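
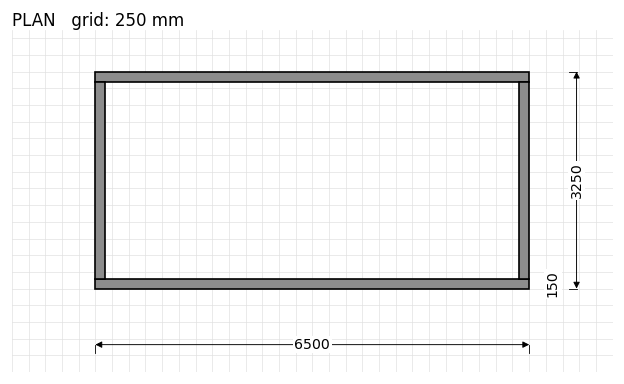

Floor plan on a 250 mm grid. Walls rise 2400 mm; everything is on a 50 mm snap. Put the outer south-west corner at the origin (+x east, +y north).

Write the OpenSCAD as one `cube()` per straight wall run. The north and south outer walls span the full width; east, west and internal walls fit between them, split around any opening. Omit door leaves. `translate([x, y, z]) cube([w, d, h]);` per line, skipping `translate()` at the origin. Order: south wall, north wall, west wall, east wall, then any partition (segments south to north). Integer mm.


cube([6500, 150, 2400]);
translate([0, 3100, 0]) cube([6500, 150, 2400]);
translate([0, 150, 0]) cube([150, 2950, 2400]);
translate([6350, 150, 0]) cube([150, 2950, 2400]);


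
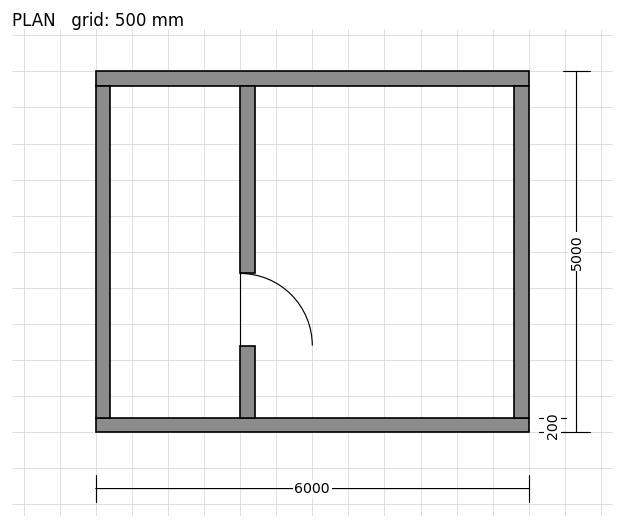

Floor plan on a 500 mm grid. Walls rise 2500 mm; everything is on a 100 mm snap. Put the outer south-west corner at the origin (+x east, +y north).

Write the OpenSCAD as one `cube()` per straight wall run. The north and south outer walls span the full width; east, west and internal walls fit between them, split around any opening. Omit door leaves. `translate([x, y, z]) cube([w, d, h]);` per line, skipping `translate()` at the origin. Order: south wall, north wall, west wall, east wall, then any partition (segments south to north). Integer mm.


cube([6000, 200, 2500]);
translate([0, 4800, 0]) cube([6000, 200, 2500]);
translate([0, 200, 0]) cube([200, 4600, 2500]);
translate([5800, 200, 0]) cube([200, 4600, 2500]);
translate([2000, 200, 0]) cube([200, 1000, 2500]);
translate([2000, 2200, 0]) cube([200, 2600, 2500]);


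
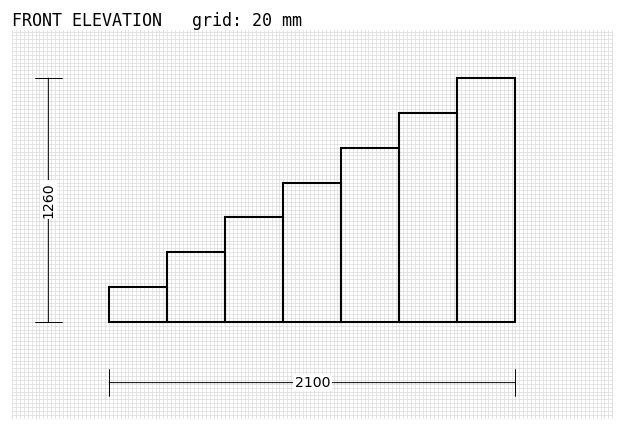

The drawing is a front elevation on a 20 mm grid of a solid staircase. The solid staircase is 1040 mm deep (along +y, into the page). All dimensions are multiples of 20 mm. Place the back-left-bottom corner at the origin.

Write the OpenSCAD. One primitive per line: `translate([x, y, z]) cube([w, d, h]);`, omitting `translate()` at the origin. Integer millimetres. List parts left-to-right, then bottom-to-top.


cube([300, 1040, 180]);
translate([300, 0, 0]) cube([300, 1040, 360]);
translate([600, 0, 0]) cube([300, 1040, 540]);
translate([900, 0, 0]) cube([300, 1040, 720]);
translate([1200, 0, 0]) cube([300, 1040, 900]);
translate([1500, 0, 0]) cube([300, 1040, 1080]);
translate([1800, 0, 0]) cube([300, 1040, 1260]);


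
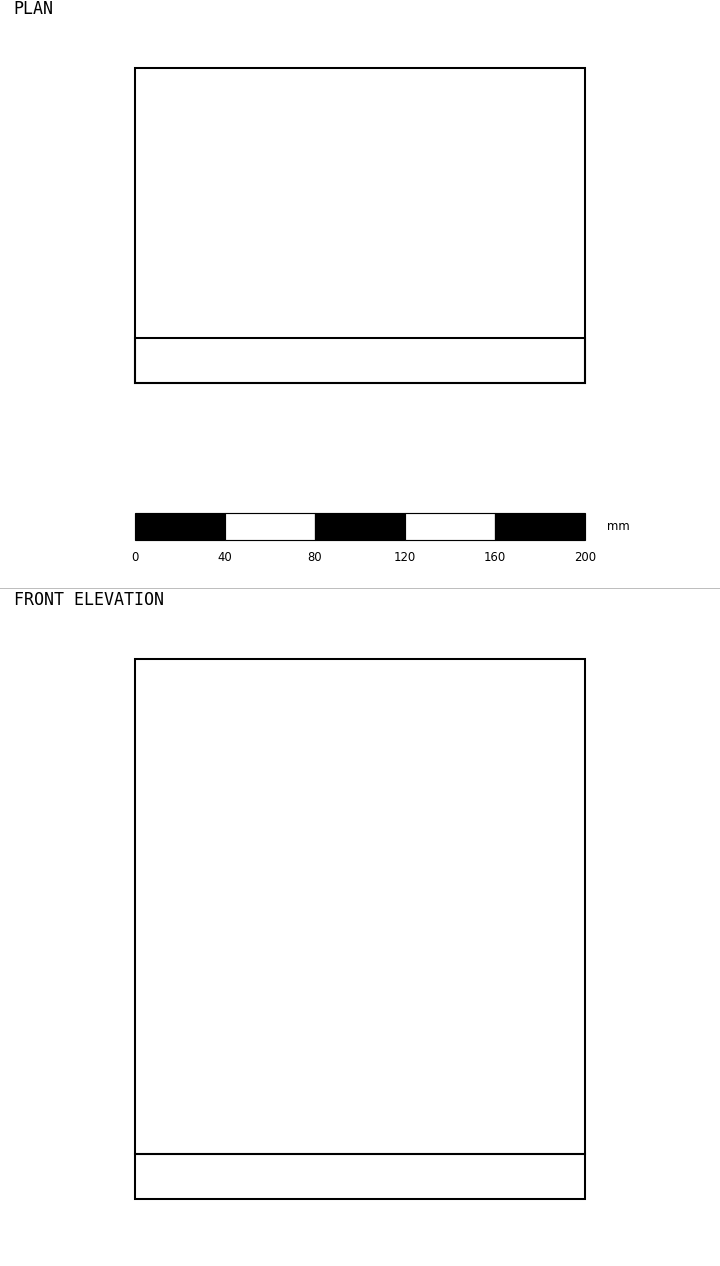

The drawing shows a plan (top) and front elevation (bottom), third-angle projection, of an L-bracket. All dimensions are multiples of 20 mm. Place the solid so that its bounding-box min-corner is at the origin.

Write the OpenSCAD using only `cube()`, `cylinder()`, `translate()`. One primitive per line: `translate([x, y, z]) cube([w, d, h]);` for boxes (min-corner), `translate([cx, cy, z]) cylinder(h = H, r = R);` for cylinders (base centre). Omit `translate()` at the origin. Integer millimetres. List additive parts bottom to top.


cube([200, 140, 20]);
translate([0, 0, 20]) cube([200, 20, 220]);


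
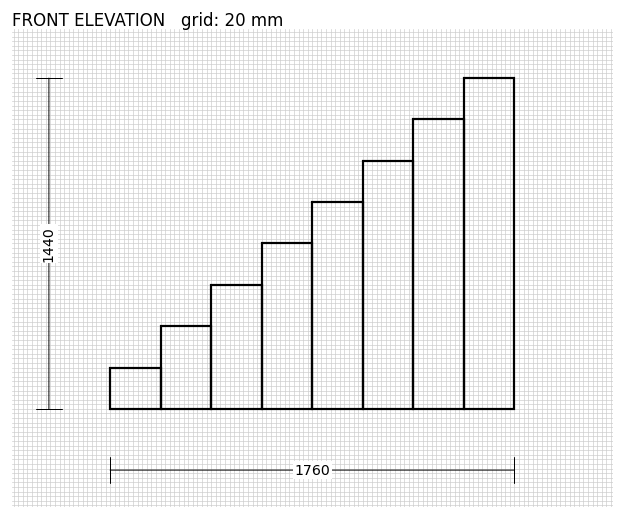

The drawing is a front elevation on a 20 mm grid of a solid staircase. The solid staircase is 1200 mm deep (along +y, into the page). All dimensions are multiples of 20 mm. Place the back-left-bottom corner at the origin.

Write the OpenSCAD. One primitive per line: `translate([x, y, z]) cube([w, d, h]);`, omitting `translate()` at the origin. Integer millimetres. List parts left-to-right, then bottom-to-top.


cube([220, 1200, 180]);
translate([220, 0, 0]) cube([220, 1200, 360]);
translate([440, 0, 0]) cube([220, 1200, 540]);
translate([660, 0, 0]) cube([220, 1200, 720]);
translate([880, 0, 0]) cube([220, 1200, 900]);
translate([1100, 0, 0]) cube([220, 1200, 1080]);
translate([1320, 0, 0]) cube([220, 1200, 1260]);
translate([1540, 0, 0]) cube([220, 1200, 1440]);


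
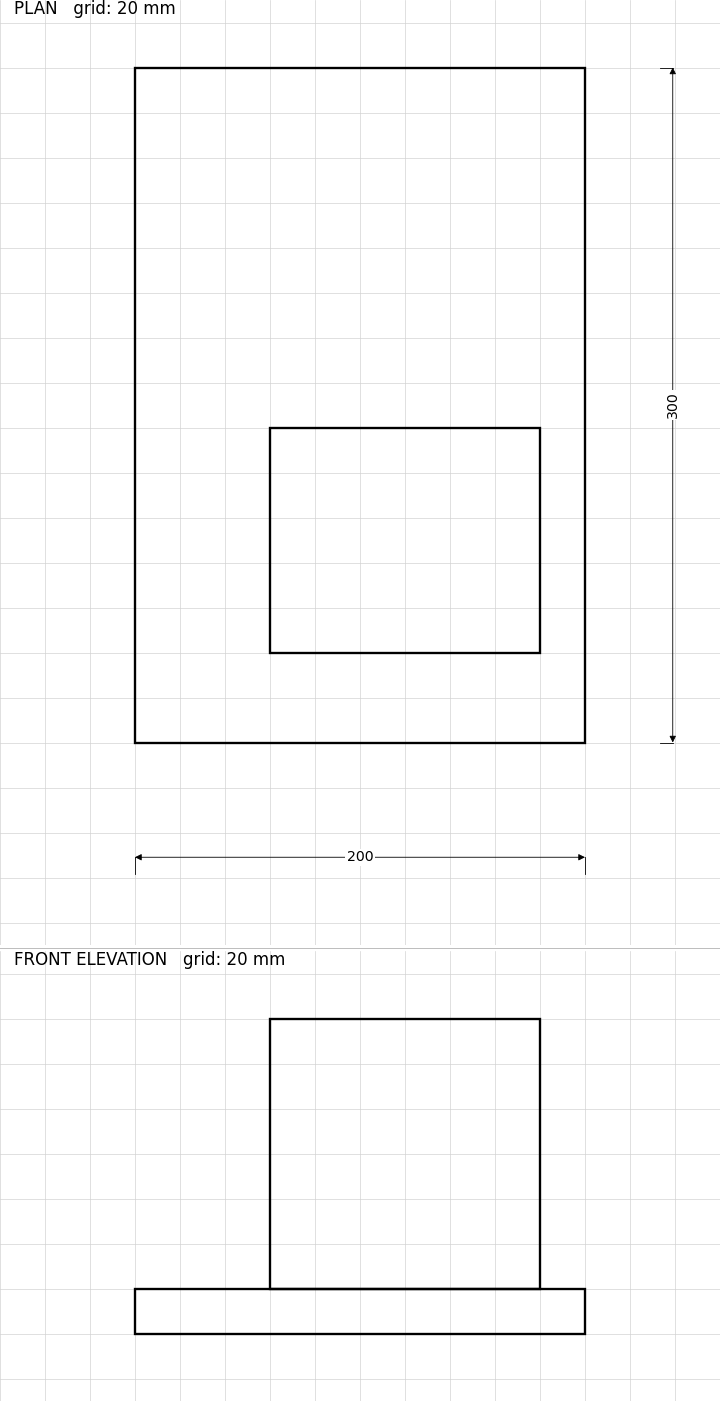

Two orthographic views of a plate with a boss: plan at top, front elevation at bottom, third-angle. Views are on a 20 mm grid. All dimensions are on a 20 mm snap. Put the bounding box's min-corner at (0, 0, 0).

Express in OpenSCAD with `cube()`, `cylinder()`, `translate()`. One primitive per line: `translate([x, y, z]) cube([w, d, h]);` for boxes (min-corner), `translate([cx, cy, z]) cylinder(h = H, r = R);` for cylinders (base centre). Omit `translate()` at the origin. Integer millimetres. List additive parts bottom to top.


cube([200, 300, 20]);
translate([60, 40, 20]) cube([120, 100, 120]);


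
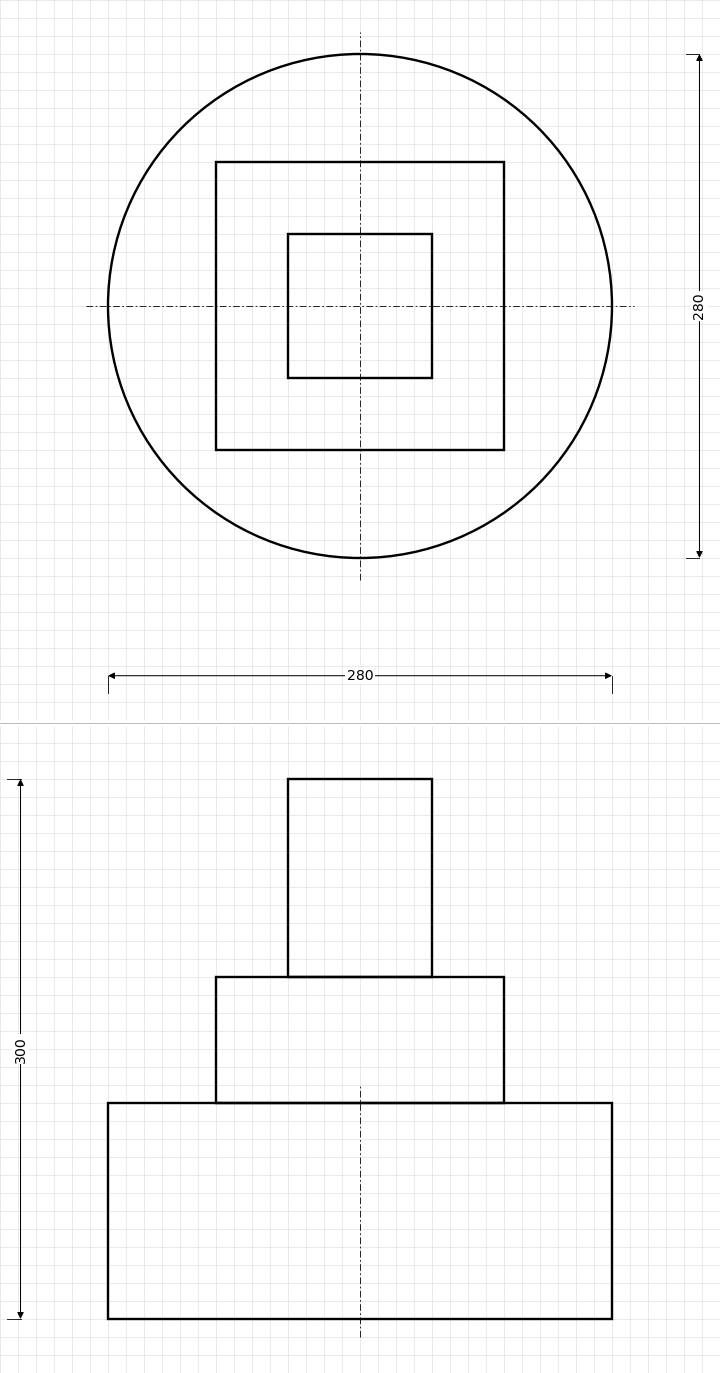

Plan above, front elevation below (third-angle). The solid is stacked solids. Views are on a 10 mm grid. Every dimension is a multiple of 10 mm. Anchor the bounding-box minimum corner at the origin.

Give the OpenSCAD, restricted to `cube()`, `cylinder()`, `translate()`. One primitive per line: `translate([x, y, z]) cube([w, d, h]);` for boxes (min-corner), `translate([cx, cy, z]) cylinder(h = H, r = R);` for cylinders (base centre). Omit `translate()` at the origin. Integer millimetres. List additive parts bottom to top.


translate([140, 140, 0]) cylinder(h = 120, r = 140);
translate([60, 60, 120]) cube([160, 160, 70]);
translate([100, 100, 190]) cube([80, 80, 110]);


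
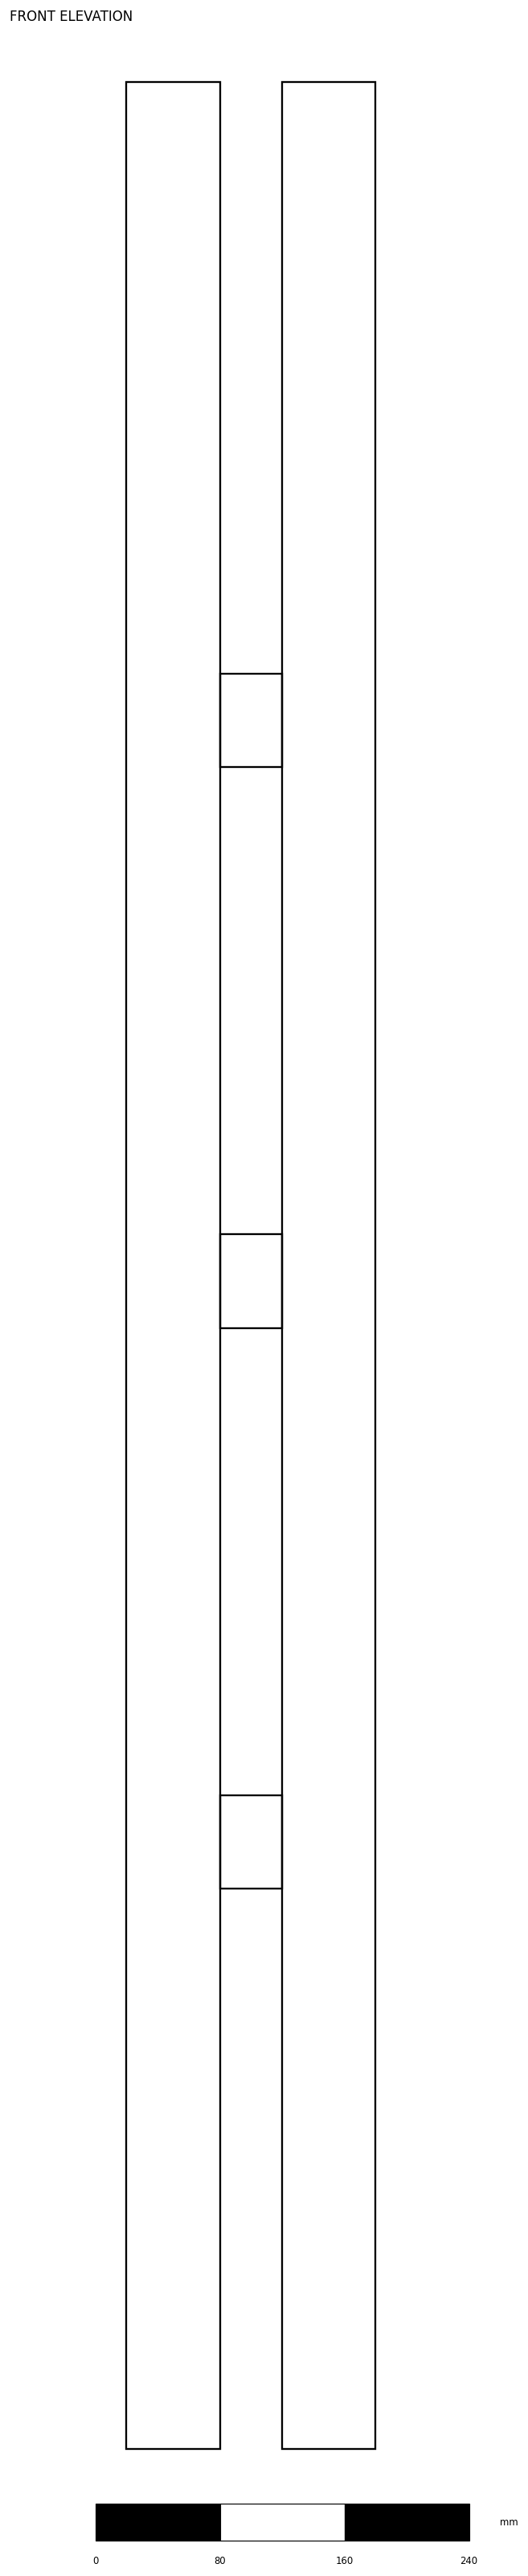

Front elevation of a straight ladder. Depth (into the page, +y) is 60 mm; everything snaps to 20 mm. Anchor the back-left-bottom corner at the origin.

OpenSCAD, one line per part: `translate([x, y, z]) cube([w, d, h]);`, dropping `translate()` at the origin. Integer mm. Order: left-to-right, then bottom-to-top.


cube([60, 60, 1520]);
translate([60, 0, 360]) cube([40, 60, 60]);
translate([60, 0, 720]) cube([40, 60, 60]);
translate([60, 0, 1080]) cube([40, 60, 60]);
translate([100, 0, 0]) cube([60, 60, 1520]);


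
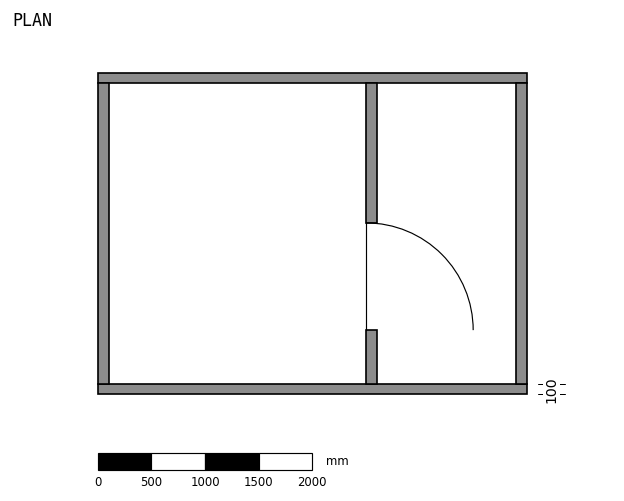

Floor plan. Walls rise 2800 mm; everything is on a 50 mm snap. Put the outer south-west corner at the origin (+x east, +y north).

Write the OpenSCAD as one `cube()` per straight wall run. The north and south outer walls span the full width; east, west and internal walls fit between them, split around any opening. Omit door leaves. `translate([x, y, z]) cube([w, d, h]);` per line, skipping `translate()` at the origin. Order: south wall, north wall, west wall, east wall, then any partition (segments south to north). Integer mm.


cube([4000, 100, 2800]);
translate([0, 2900, 0]) cube([4000, 100, 2800]);
translate([0, 100, 0]) cube([100, 2800, 2800]);
translate([3900, 100, 0]) cube([100, 2800, 2800]);
translate([2500, 100, 0]) cube([100, 500, 2800]);
translate([2500, 1600, 0]) cube([100, 1300, 2800]);


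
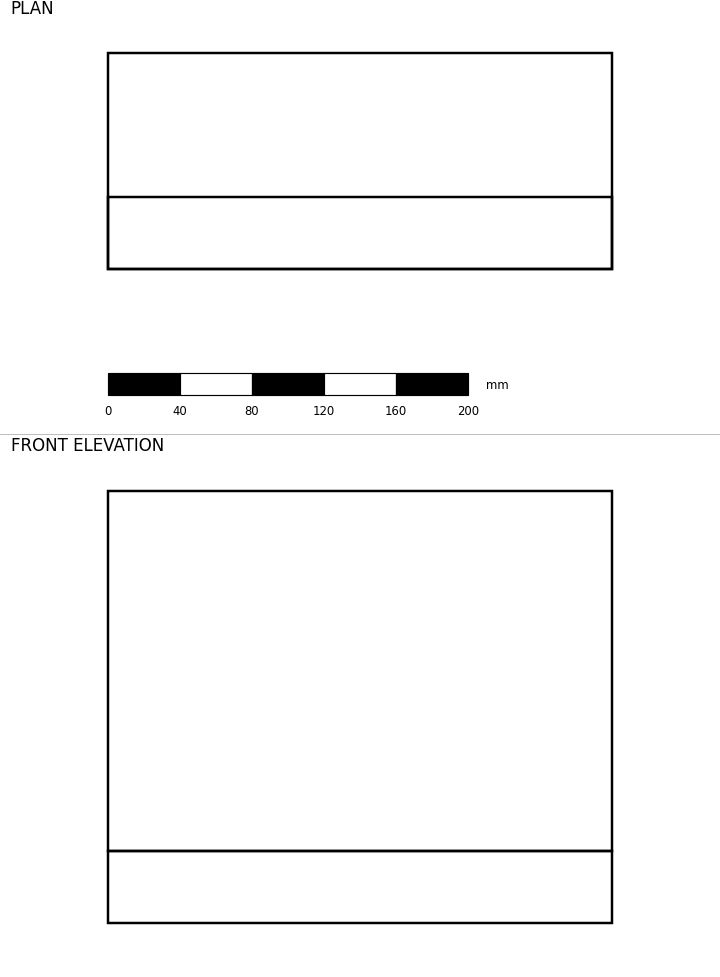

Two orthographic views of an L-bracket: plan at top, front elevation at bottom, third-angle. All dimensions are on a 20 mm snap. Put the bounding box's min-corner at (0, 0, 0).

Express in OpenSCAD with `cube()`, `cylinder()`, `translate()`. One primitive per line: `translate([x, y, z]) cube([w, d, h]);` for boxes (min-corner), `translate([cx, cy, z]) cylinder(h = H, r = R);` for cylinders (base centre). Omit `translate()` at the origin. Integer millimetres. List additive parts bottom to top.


cube([280, 120, 40]);
translate([0, 0, 40]) cube([280, 40, 200]);


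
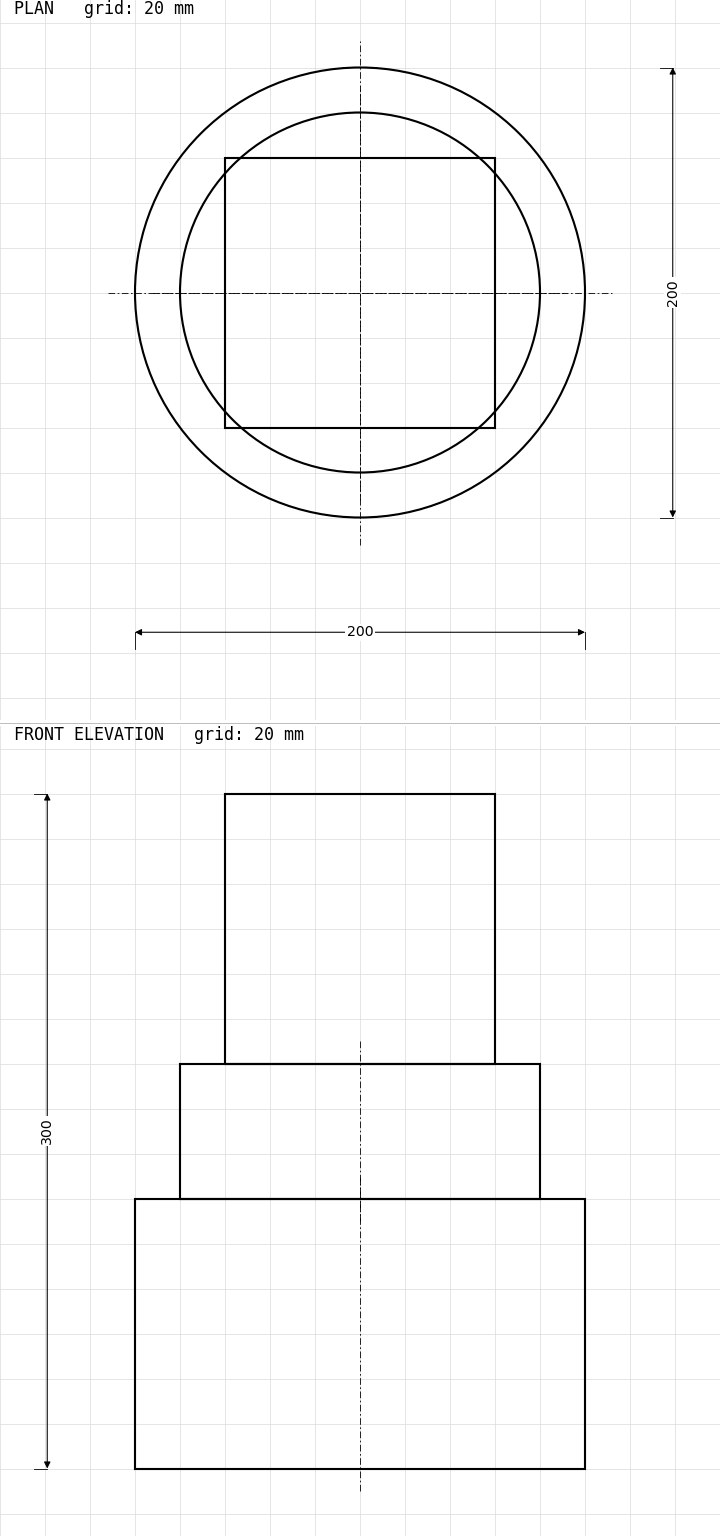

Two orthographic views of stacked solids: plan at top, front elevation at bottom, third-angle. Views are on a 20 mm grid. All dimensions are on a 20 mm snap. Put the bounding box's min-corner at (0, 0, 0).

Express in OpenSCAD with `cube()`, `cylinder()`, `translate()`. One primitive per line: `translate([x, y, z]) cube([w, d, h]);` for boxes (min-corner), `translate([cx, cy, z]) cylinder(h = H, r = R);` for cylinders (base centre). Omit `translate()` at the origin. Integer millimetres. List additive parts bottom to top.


translate([100, 100, 0]) cylinder(h = 120, r = 100);
translate([100, 100, 120]) cylinder(h = 60, r = 80);
translate([40, 40, 180]) cube([120, 120, 120]);


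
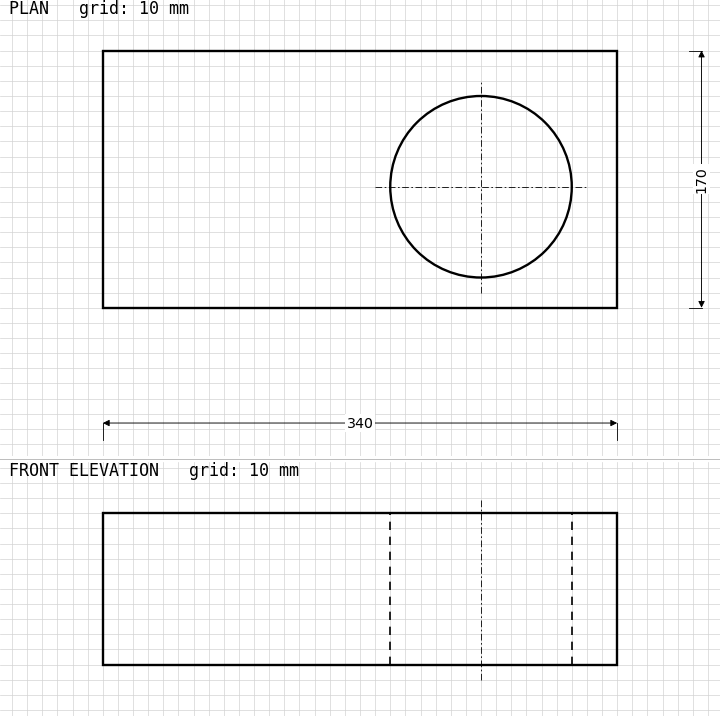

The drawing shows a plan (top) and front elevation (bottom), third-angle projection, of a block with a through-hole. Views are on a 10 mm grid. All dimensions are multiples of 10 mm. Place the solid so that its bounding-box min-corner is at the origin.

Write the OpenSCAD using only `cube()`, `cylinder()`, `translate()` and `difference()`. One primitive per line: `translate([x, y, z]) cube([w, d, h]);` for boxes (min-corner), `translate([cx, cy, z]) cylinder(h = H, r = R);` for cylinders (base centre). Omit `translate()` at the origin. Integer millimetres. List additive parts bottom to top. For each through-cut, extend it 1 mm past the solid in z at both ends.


difference() {
  cube([340, 170, 100]);
  translate([250, 80, -1]) cylinder(h = 102, r = 60);
}


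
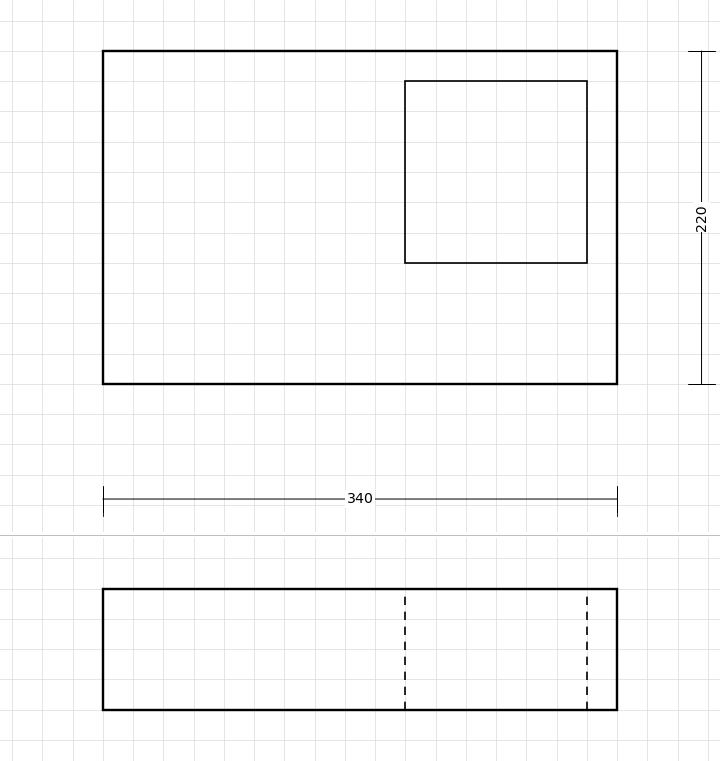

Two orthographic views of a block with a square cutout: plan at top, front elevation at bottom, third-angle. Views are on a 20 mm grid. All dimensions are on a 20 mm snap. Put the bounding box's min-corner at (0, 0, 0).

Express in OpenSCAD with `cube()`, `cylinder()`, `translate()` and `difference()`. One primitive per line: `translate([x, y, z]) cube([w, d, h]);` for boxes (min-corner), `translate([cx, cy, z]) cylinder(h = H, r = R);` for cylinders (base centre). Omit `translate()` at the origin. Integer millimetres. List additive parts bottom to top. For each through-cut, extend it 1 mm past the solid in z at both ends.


difference() {
  cube([340, 220, 80]);
  translate([200, 80, -1]) cube([120, 120, 82]);
}


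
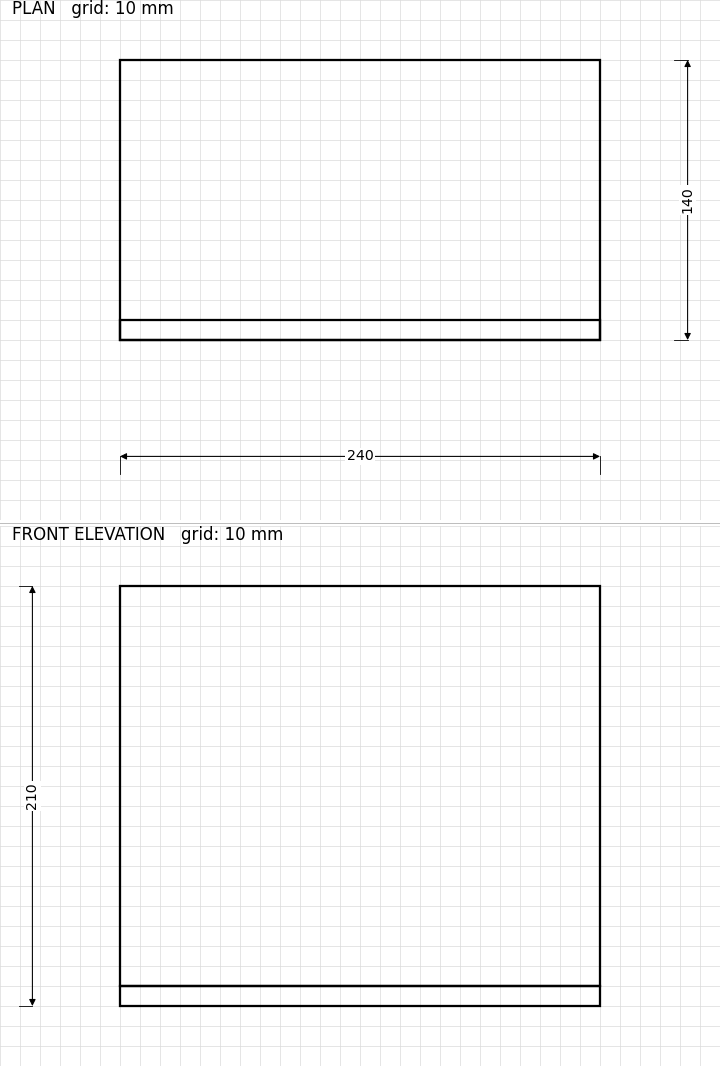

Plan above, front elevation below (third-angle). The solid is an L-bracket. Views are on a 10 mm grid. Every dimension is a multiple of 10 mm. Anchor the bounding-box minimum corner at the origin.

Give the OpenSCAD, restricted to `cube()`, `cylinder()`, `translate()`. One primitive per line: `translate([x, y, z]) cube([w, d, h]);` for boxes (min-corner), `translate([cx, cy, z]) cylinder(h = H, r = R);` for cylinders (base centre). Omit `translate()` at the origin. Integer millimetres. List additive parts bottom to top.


cube([240, 140, 10]);
translate([0, 0, 10]) cube([240, 10, 200]);


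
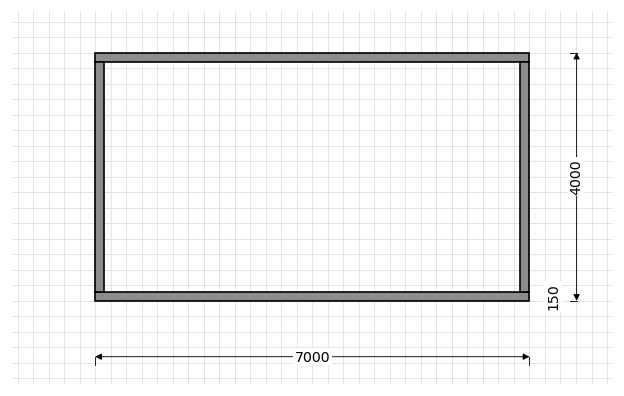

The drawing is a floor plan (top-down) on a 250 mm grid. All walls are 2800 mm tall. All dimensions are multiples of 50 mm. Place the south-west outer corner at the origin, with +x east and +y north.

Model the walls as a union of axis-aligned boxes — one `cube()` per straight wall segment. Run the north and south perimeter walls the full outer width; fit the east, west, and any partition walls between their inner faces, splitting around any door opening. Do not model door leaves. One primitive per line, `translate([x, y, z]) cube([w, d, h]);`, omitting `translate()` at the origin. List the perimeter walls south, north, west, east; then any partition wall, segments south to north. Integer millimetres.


cube([7000, 150, 2800]);
translate([0, 3850, 0]) cube([7000, 150, 2800]);
translate([0, 150, 0]) cube([150, 3700, 2800]);
translate([6850, 150, 0]) cube([150, 3700, 2800]);


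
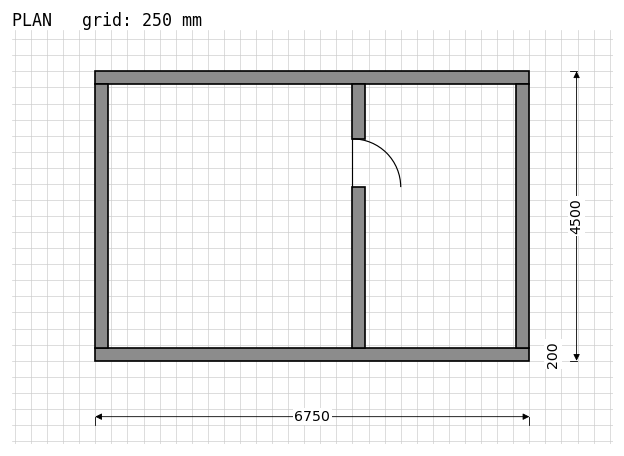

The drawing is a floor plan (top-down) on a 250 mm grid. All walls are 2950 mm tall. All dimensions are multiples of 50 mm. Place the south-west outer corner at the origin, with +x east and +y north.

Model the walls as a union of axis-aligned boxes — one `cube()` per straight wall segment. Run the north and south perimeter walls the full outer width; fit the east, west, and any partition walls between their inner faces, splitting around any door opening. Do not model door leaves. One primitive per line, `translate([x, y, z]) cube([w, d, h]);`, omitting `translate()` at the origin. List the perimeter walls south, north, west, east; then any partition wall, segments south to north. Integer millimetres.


cube([6750, 200, 2950]);
translate([0, 4300, 0]) cube([6750, 200, 2950]);
translate([0, 200, 0]) cube([200, 4100, 2950]);
translate([6550, 200, 0]) cube([200, 4100, 2950]);
translate([4000, 200, 0]) cube([200, 2500, 2950]);
translate([4000, 3450, 0]) cube([200, 850, 2950]);


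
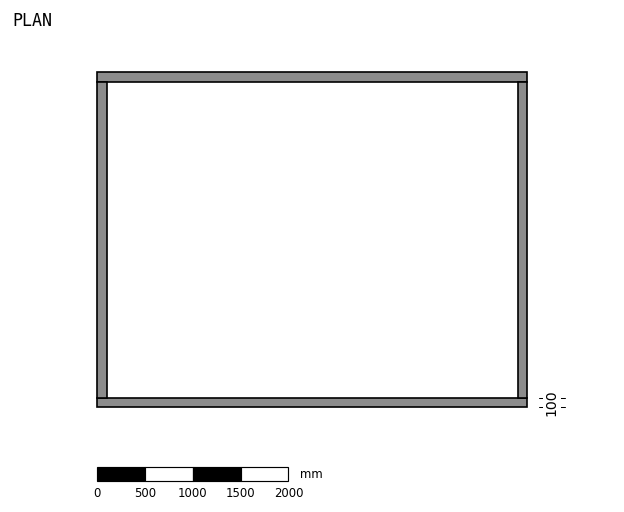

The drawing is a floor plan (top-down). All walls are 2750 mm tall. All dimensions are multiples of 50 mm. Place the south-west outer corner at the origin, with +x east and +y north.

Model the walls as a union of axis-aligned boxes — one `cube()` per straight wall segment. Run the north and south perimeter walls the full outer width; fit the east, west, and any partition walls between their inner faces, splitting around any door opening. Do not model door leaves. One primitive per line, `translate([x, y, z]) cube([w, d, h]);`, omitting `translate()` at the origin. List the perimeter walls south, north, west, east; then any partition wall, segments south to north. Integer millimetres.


cube([4500, 100, 2750]);
translate([0, 3400, 0]) cube([4500, 100, 2750]);
translate([0, 100, 0]) cube([100, 3300, 2750]);
translate([4400, 100, 0]) cube([100, 3300, 2750]);


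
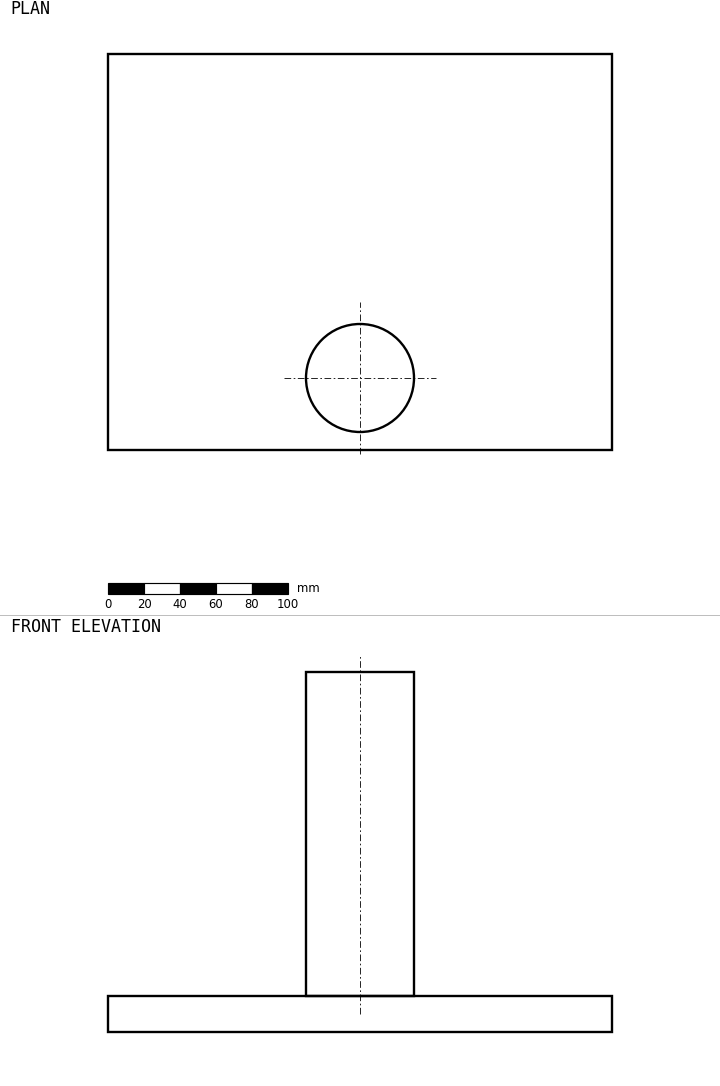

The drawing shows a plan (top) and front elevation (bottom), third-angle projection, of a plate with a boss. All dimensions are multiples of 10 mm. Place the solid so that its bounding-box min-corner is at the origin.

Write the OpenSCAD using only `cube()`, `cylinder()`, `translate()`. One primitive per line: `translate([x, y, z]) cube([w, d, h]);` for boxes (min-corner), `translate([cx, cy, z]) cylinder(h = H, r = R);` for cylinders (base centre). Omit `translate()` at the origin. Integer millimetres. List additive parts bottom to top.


cube([280, 220, 20]);
translate([140, 40, 20]) cylinder(h = 180, r = 30);


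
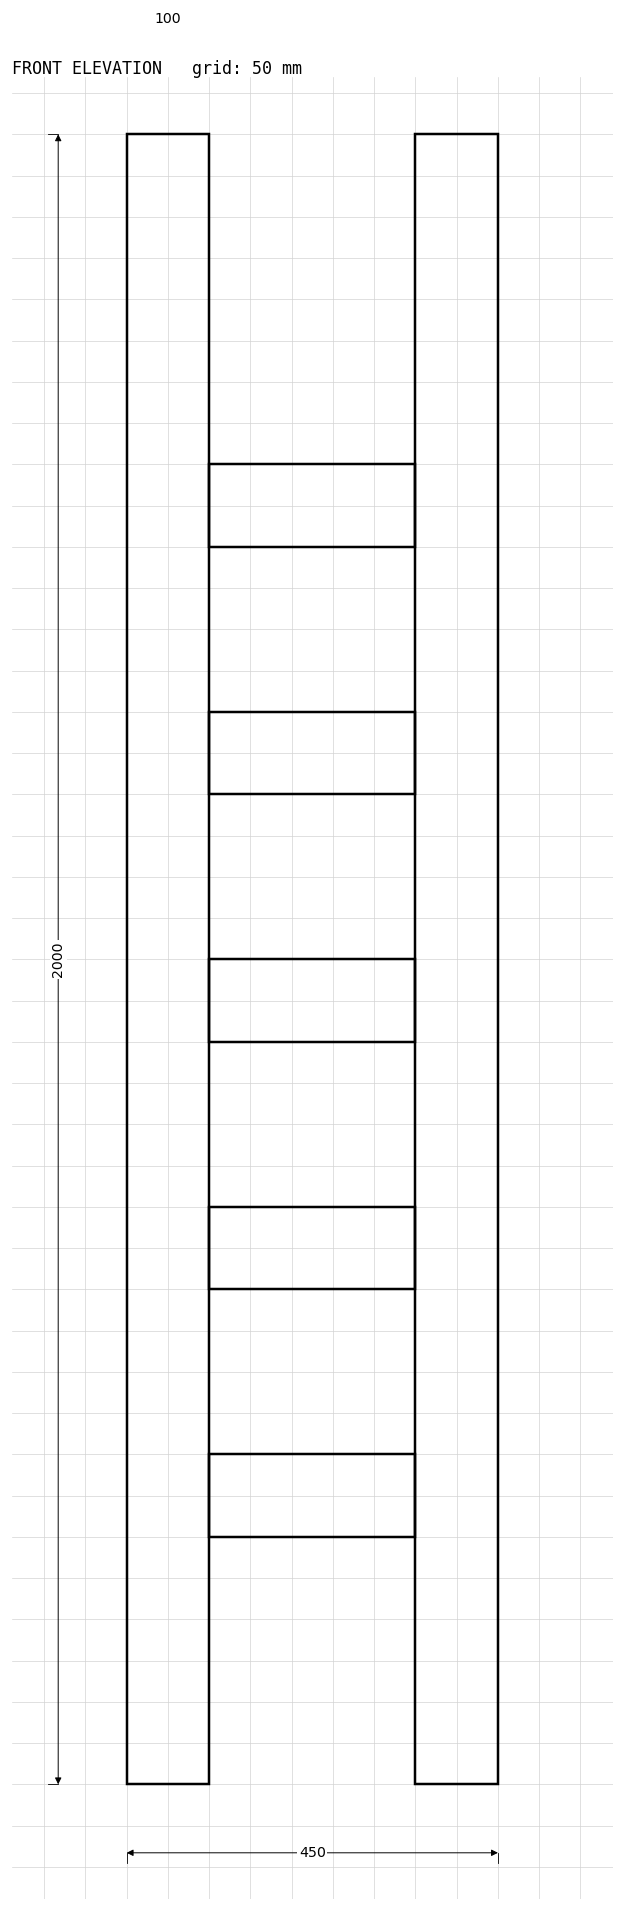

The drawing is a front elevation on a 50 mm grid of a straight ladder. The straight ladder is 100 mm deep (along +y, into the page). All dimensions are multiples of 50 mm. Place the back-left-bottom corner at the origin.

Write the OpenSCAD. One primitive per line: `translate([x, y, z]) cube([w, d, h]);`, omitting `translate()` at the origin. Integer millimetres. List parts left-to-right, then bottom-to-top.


cube([100, 100, 2000]);
translate([100, 0, 300]) cube([250, 100, 100]);
translate([100, 0, 600]) cube([250, 100, 100]);
translate([100, 0, 900]) cube([250, 100, 100]);
translate([100, 0, 1200]) cube([250, 100, 100]);
translate([100, 0, 1500]) cube([250, 100, 100]);
translate([350, 0, 0]) cube([100, 100, 2000]);


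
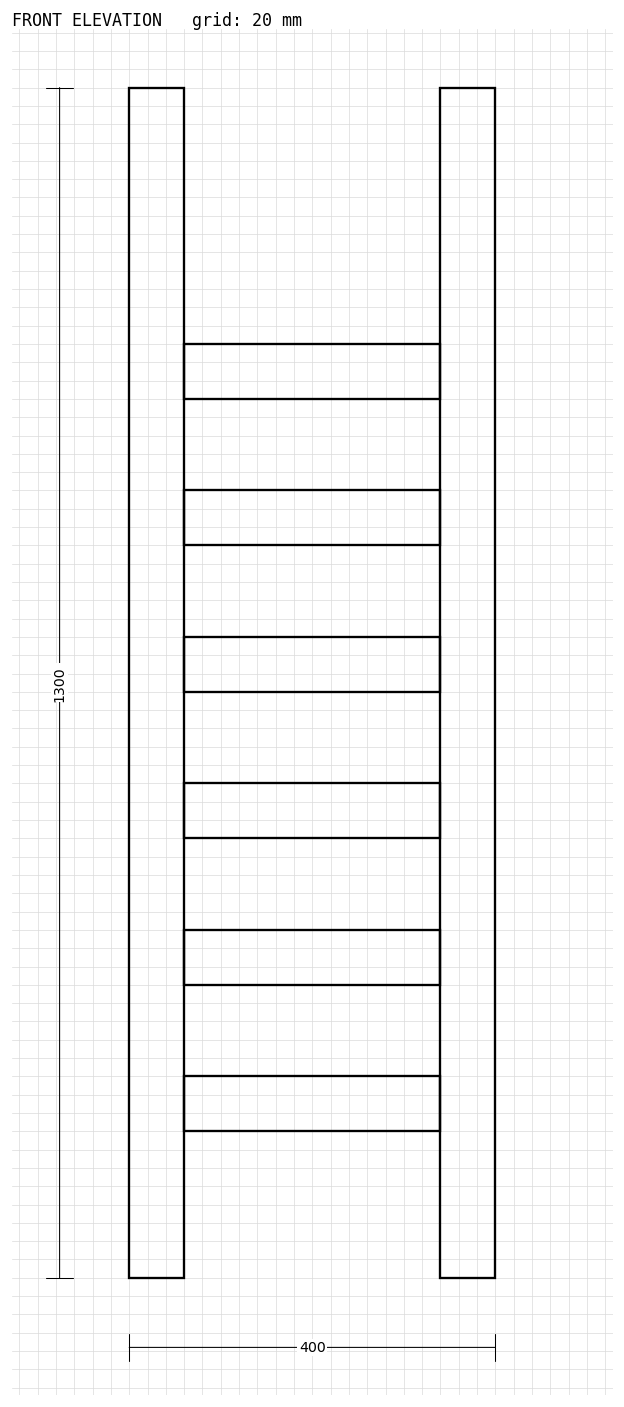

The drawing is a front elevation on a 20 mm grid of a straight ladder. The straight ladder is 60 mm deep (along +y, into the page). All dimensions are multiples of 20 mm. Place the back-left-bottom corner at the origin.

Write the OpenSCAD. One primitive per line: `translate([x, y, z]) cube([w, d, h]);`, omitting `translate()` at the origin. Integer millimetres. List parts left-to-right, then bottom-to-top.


cube([60, 60, 1300]);
translate([60, 0, 160]) cube([280, 60, 60]);
translate([60, 0, 320]) cube([280, 60, 60]);
translate([60, 0, 480]) cube([280, 60, 60]);
translate([60, 0, 640]) cube([280, 60, 60]);
translate([60, 0, 800]) cube([280, 60, 60]);
translate([60, 0, 960]) cube([280, 60, 60]);
translate([340, 0, 0]) cube([60, 60, 1300]);


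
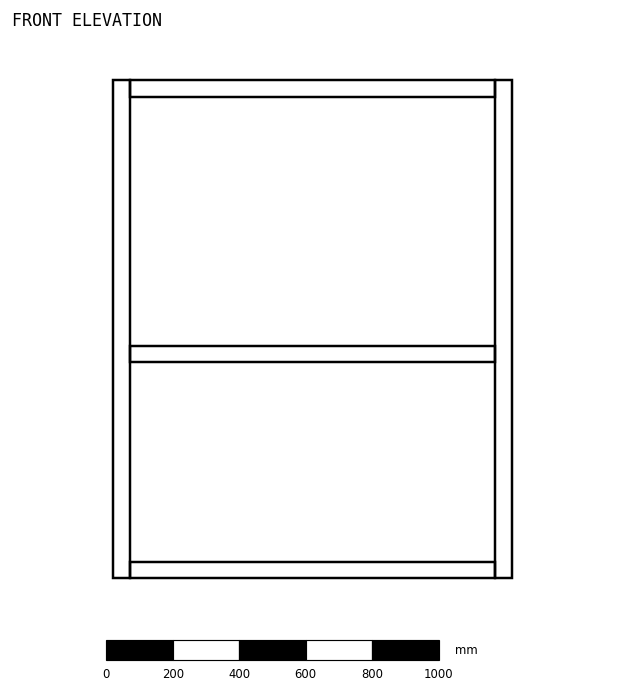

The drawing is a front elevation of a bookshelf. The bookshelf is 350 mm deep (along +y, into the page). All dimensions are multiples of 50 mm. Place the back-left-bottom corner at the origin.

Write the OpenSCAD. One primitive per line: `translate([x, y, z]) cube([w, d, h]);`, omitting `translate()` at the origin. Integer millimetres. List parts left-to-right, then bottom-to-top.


cube([50, 350, 1500]);
translate([50, 0, 0]) cube([1100, 350, 50]);
translate([50, 0, 650]) cube([1100, 350, 50]);
translate([50, 0, 1450]) cube([1100, 350, 50]);
translate([1150, 0, 0]) cube([50, 350, 1500]);


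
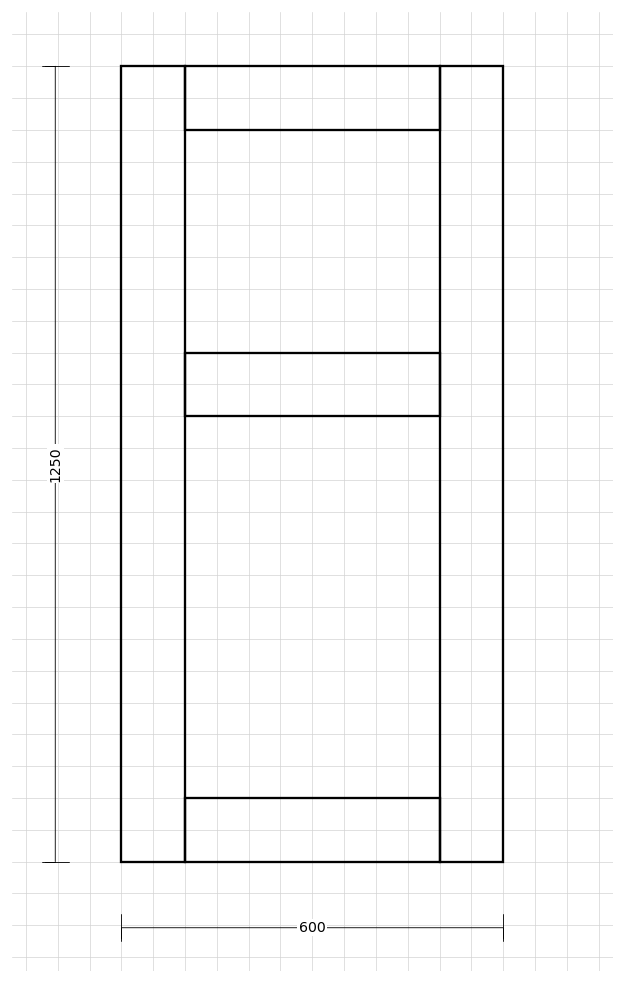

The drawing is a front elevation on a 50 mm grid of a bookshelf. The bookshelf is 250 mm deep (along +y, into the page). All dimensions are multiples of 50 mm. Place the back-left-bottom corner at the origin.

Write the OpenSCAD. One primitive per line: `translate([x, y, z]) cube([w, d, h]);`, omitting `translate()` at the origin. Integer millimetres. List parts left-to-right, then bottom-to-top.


cube([100, 250, 1250]);
translate([100, 0, 0]) cube([400, 250, 100]);
translate([100, 0, 700]) cube([400, 250, 100]);
translate([100, 0, 1150]) cube([400, 250, 100]);
translate([500, 0, 0]) cube([100, 250, 1250]);


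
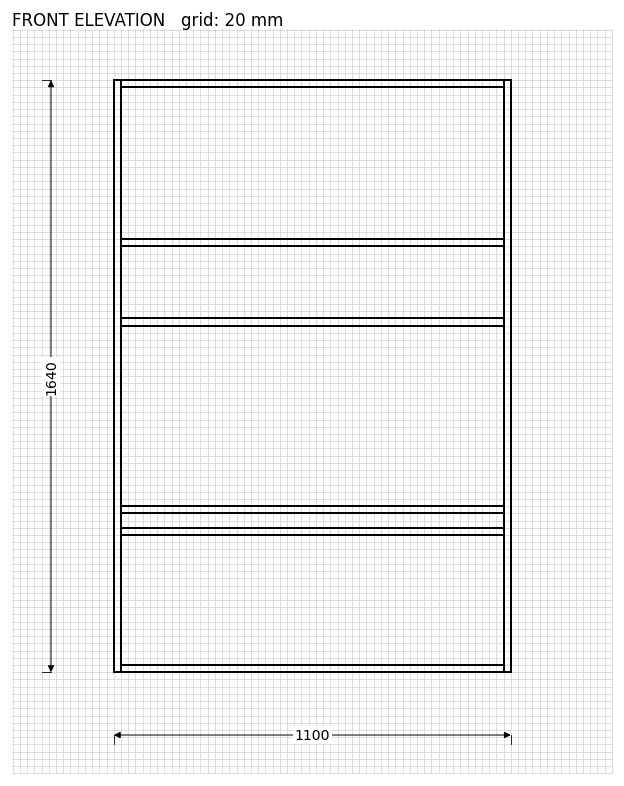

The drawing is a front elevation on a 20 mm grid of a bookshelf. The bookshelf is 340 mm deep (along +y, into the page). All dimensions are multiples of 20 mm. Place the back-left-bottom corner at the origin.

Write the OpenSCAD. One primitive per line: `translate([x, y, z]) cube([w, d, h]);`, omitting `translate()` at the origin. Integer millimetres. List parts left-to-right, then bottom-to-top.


cube([20, 340, 1640]);
translate([20, 0, 0]) cube([1060, 340, 20]);
translate([20, 0, 380]) cube([1060, 340, 20]);
translate([20, 0, 440]) cube([1060, 340, 20]);
translate([20, 0, 960]) cube([1060, 340, 20]);
translate([20, 0, 1180]) cube([1060, 340, 20]);
translate([20, 0, 1620]) cube([1060, 340, 20]);
translate([1080, 0, 0]) cube([20, 340, 1640]);


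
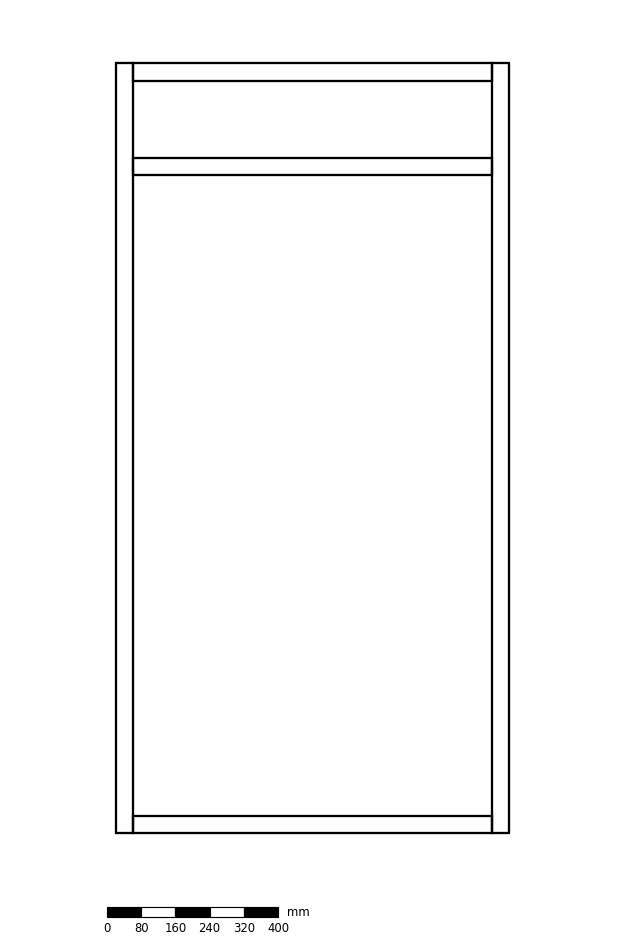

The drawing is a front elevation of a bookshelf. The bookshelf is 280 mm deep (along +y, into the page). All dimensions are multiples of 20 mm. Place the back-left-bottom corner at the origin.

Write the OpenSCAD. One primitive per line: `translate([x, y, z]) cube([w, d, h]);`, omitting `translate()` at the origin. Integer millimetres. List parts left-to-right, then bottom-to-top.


cube([40, 280, 1800]);
translate([40, 0, 0]) cube([840, 280, 40]);
translate([40, 0, 1540]) cube([840, 280, 40]);
translate([40, 0, 1760]) cube([840, 280, 40]);
translate([880, 0, 0]) cube([40, 280, 1800]);


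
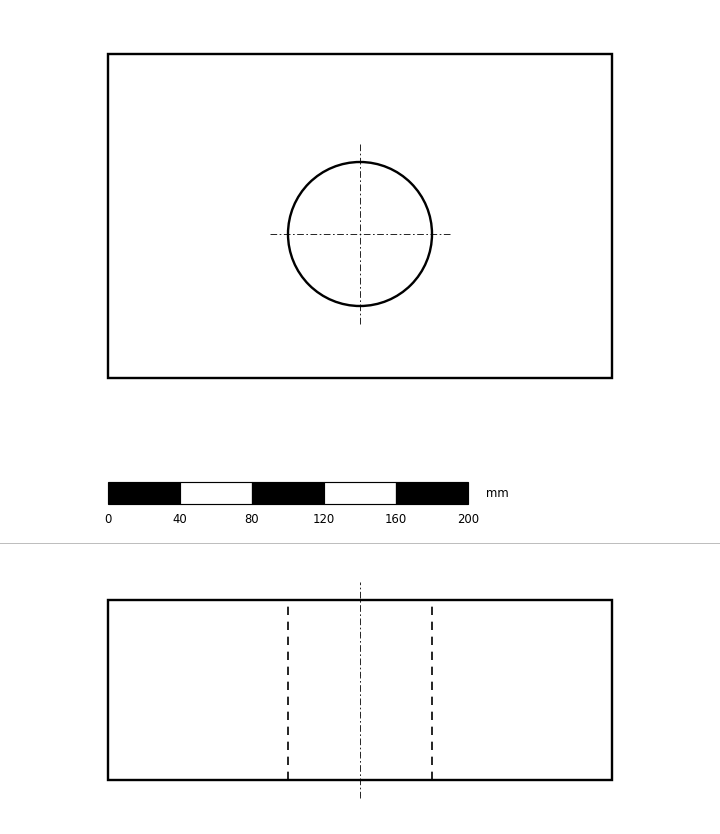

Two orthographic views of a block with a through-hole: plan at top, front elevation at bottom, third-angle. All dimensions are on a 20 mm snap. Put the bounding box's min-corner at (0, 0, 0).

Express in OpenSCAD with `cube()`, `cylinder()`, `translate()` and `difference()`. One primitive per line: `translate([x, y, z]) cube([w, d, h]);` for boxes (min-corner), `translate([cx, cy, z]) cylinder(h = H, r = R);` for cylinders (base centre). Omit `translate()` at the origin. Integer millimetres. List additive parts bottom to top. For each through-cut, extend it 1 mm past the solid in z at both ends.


difference() {
  cube([280, 180, 100]);
  translate([140, 80, -1]) cylinder(h = 102, r = 40);
}


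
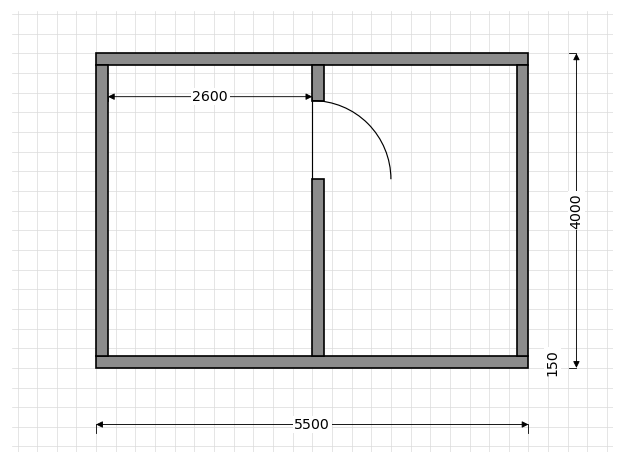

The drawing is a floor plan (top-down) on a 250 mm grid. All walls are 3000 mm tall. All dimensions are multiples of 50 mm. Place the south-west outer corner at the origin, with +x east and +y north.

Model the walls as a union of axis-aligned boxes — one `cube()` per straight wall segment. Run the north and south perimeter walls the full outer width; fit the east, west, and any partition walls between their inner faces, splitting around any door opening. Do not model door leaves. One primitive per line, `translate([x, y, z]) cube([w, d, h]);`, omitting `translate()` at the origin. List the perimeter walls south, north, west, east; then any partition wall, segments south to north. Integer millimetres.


cube([5500, 150, 3000]);
translate([0, 3850, 0]) cube([5500, 150, 3000]);
translate([0, 150, 0]) cube([150, 3700, 3000]);
translate([5350, 150, 0]) cube([150, 3700, 3000]);
translate([2750, 150, 0]) cube([150, 2250, 3000]);
translate([2750, 3400, 0]) cube([150, 450, 3000]);


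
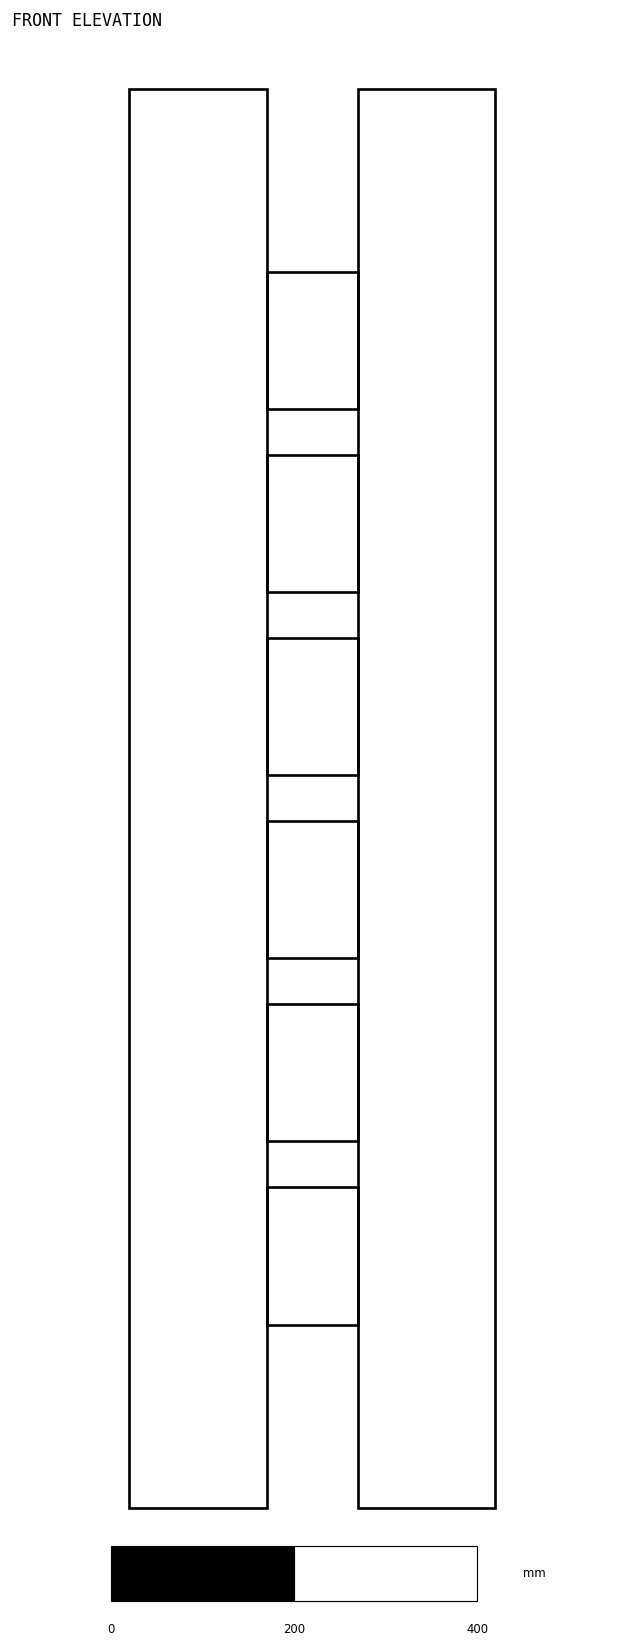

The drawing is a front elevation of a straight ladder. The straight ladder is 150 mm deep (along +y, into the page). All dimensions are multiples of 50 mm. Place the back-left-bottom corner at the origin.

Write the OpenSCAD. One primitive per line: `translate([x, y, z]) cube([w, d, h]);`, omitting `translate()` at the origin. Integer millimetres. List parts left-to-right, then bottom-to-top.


cube([150, 150, 1550]);
translate([150, 0, 200]) cube([100, 150, 150]);
translate([150, 0, 400]) cube([100, 150, 150]);
translate([150, 0, 600]) cube([100, 150, 150]);
translate([150, 0, 800]) cube([100, 150, 150]);
translate([150, 0, 1000]) cube([100, 150, 150]);
translate([150, 0, 1200]) cube([100, 150, 150]);
translate([250, 0, 0]) cube([150, 150, 1550]);


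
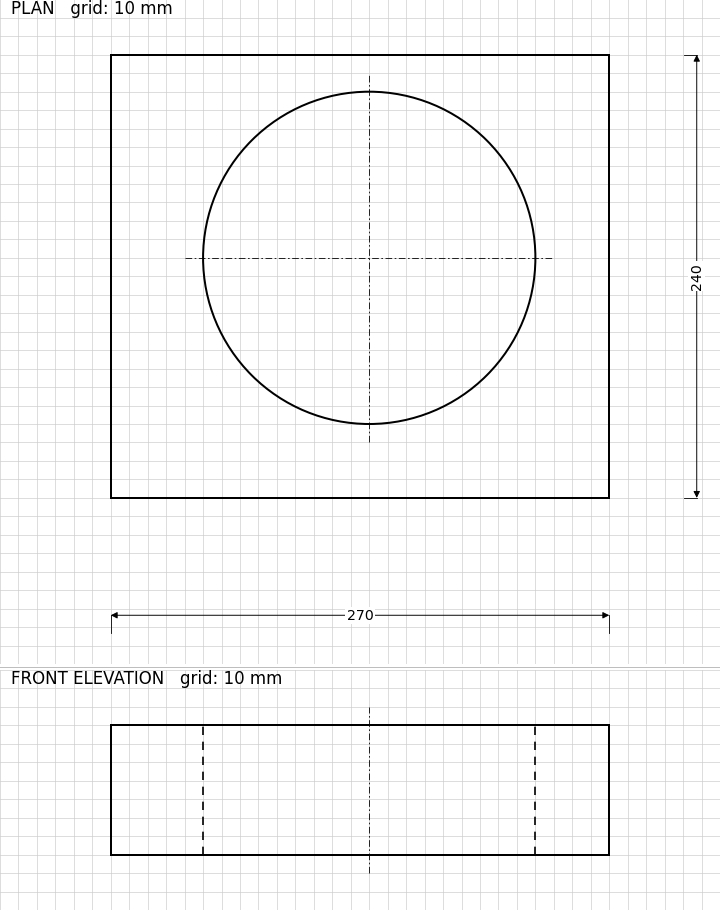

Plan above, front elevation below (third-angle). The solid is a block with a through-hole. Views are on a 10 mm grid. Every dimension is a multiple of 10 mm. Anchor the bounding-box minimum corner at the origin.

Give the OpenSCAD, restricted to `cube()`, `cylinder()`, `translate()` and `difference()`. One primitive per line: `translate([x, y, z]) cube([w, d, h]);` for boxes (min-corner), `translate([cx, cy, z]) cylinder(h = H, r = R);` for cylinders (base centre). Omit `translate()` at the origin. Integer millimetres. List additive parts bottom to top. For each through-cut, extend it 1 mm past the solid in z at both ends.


difference() {
  cube([270, 240, 70]);
  translate([140, 130, -1]) cylinder(h = 72, r = 90);
}


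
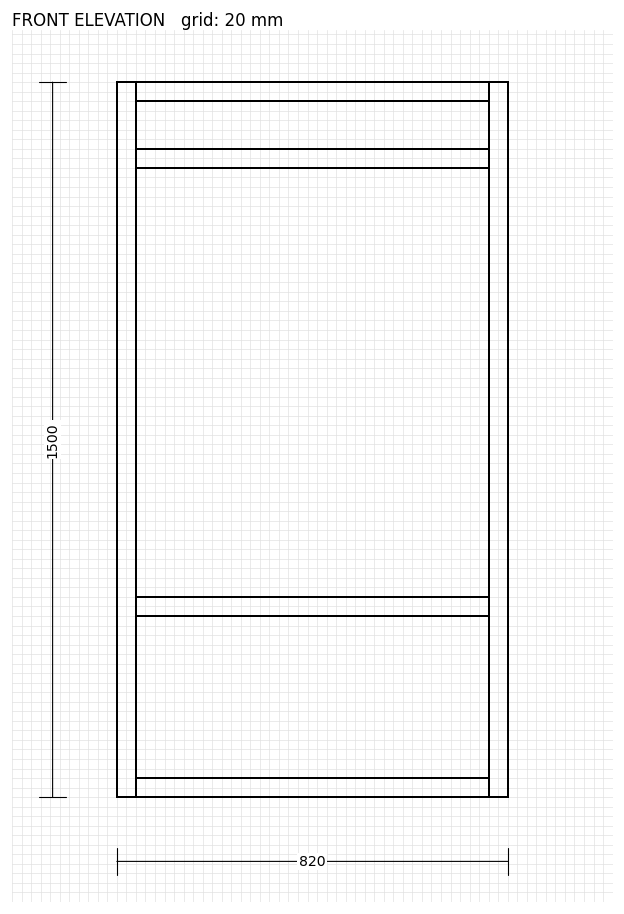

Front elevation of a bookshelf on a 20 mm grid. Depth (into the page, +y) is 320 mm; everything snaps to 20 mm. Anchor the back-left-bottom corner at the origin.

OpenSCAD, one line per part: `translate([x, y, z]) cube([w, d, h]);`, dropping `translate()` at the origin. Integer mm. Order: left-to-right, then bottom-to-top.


cube([40, 320, 1500]);
translate([40, 0, 0]) cube([740, 320, 40]);
translate([40, 0, 380]) cube([740, 320, 40]);
translate([40, 0, 1320]) cube([740, 320, 40]);
translate([40, 0, 1460]) cube([740, 320, 40]);
translate([780, 0, 0]) cube([40, 320, 1500]);


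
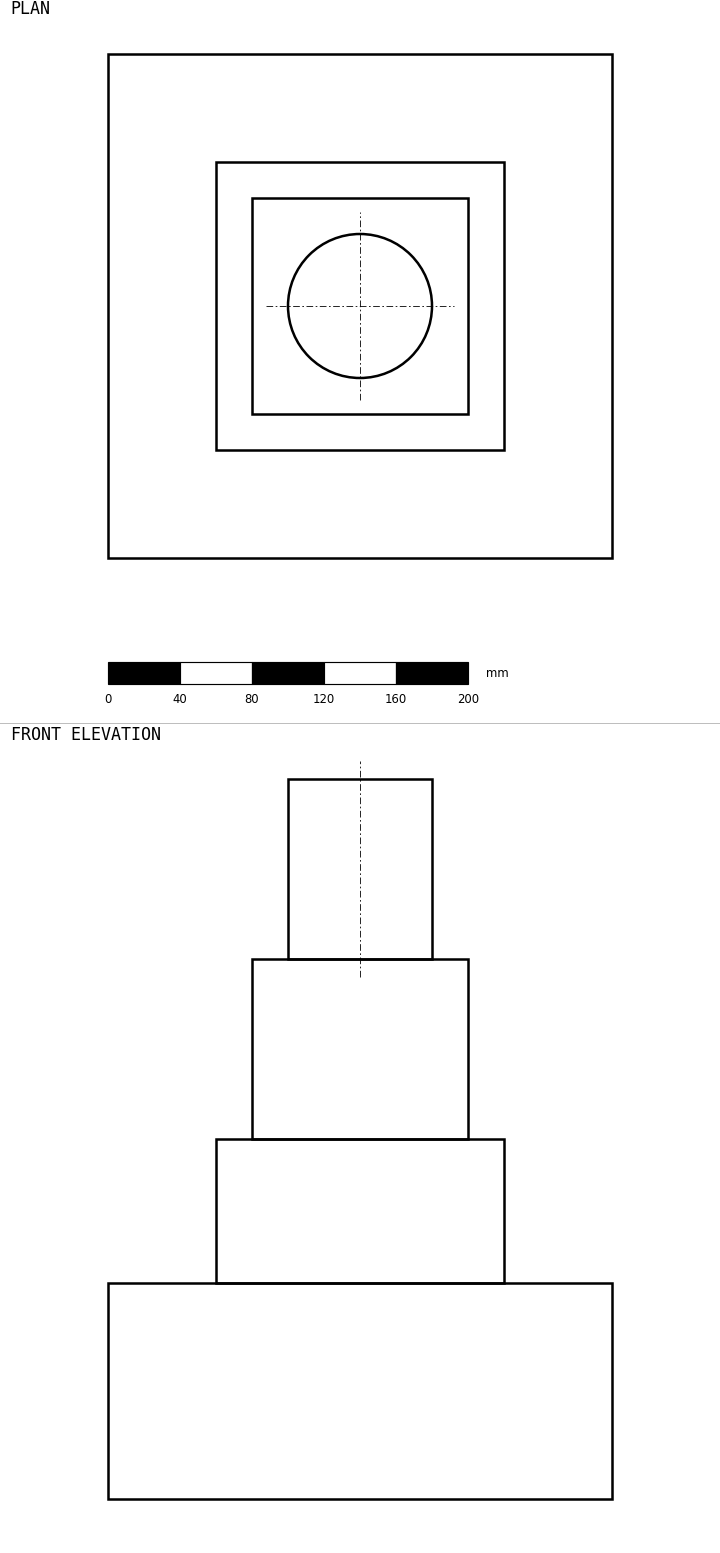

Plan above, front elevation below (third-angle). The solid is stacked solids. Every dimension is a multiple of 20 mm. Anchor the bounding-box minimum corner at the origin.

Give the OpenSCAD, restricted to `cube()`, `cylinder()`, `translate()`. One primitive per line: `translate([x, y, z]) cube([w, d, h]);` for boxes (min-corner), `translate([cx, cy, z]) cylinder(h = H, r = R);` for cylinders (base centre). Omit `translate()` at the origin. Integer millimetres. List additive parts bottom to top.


cube([280, 280, 120]);
translate([60, 60, 120]) cube([160, 160, 80]);
translate([80, 80, 200]) cube([120, 120, 100]);
translate([140, 140, 300]) cylinder(h = 100, r = 40);


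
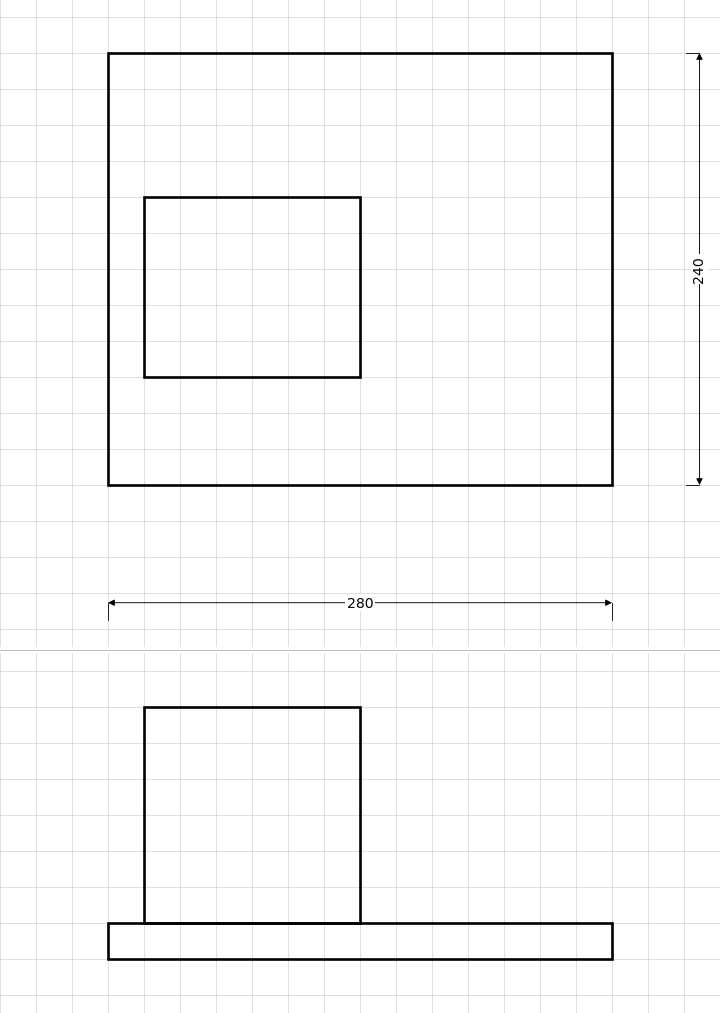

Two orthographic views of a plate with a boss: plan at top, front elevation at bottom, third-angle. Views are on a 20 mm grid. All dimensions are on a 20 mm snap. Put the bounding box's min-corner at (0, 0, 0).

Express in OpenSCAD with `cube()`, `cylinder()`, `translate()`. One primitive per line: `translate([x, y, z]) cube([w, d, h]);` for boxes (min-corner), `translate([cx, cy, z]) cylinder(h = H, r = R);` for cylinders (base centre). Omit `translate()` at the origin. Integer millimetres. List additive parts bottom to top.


cube([280, 240, 20]);
translate([20, 60, 20]) cube([120, 100, 120]);


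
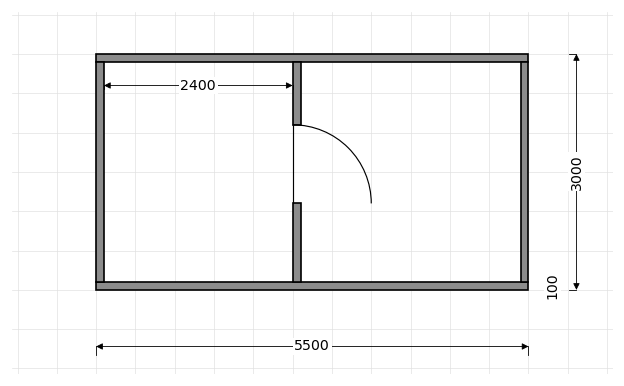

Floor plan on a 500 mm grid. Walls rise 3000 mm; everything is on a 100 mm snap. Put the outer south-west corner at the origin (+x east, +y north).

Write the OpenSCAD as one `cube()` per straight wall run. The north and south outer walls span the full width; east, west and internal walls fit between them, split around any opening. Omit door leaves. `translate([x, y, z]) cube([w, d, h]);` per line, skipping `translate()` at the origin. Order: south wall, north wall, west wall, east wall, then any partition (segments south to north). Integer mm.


cube([5500, 100, 3000]);
translate([0, 2900, 0]) cube([5500, 100, 3000]);
translate([0, 100, 0]) cube([100, 2800, 3000]);
translate([5400, 100, 0]) cube([100, 2800, 3000]);
translate([2500, 100, 0]) cube([100, 1000, 3000]);
translate([2500, 2100, 0]) cube([100, 800, 3000]);


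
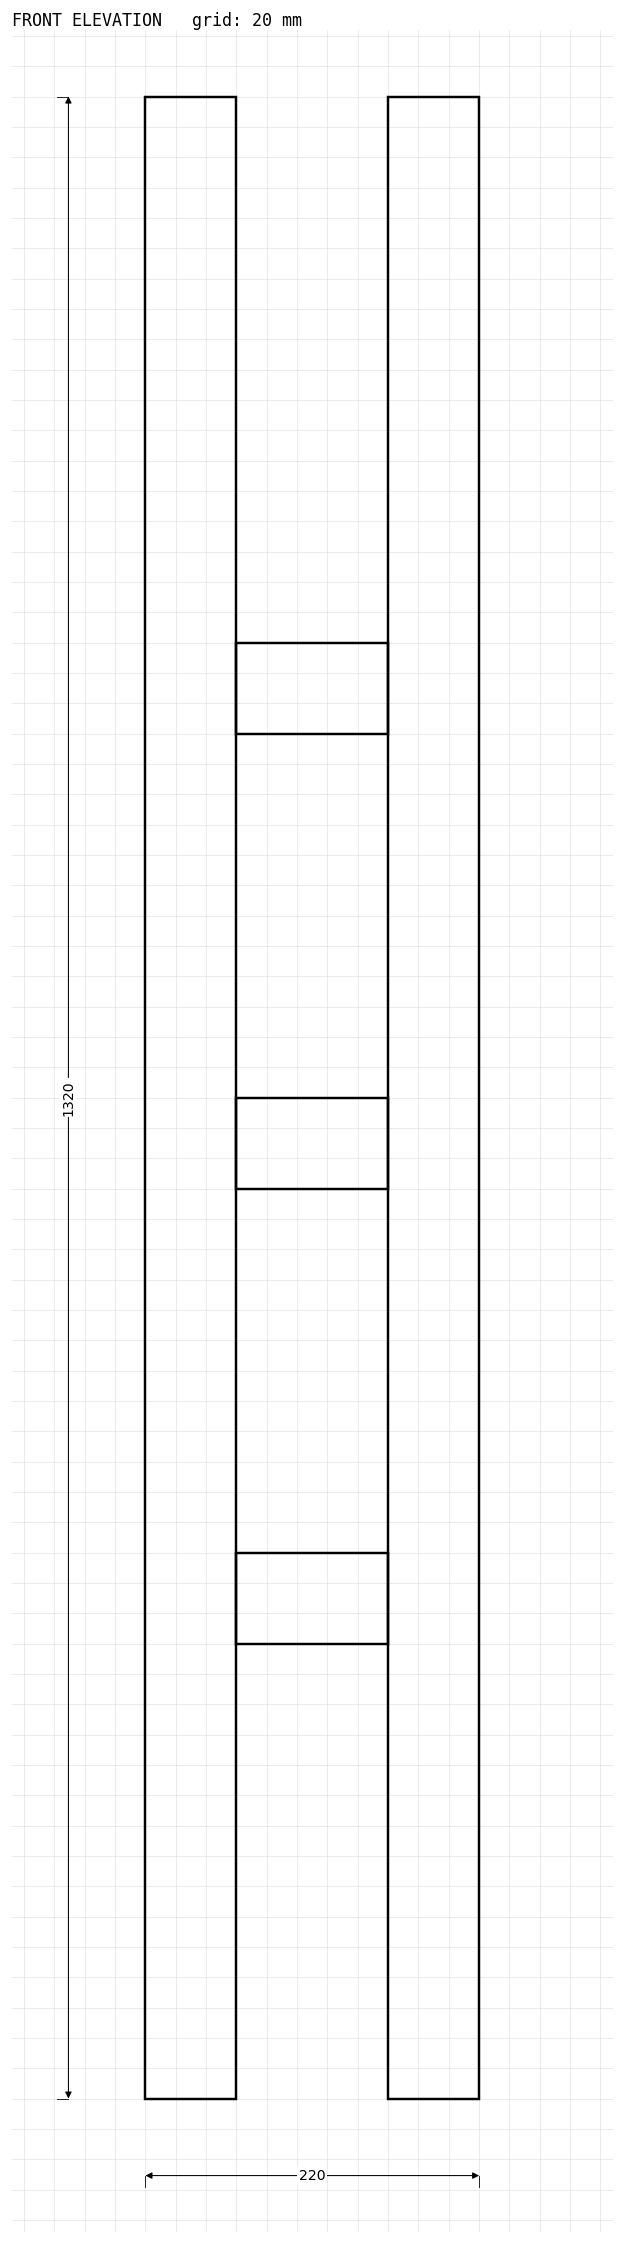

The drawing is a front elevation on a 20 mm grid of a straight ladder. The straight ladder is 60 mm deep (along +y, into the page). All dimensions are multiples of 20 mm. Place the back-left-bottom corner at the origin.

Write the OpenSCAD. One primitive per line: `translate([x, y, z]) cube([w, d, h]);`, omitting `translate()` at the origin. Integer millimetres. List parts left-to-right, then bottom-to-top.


cube([60, 60, 1320]);
translate([60, 0, 300]) cube([100, 60, 60]);
translate([60, 0, 600]) cube([100, 60, 60]);
translate([60, 0, 900]) cube([100, 60, 60]);
translate([160, 0, 0]) cube([60, 60, 1320]);


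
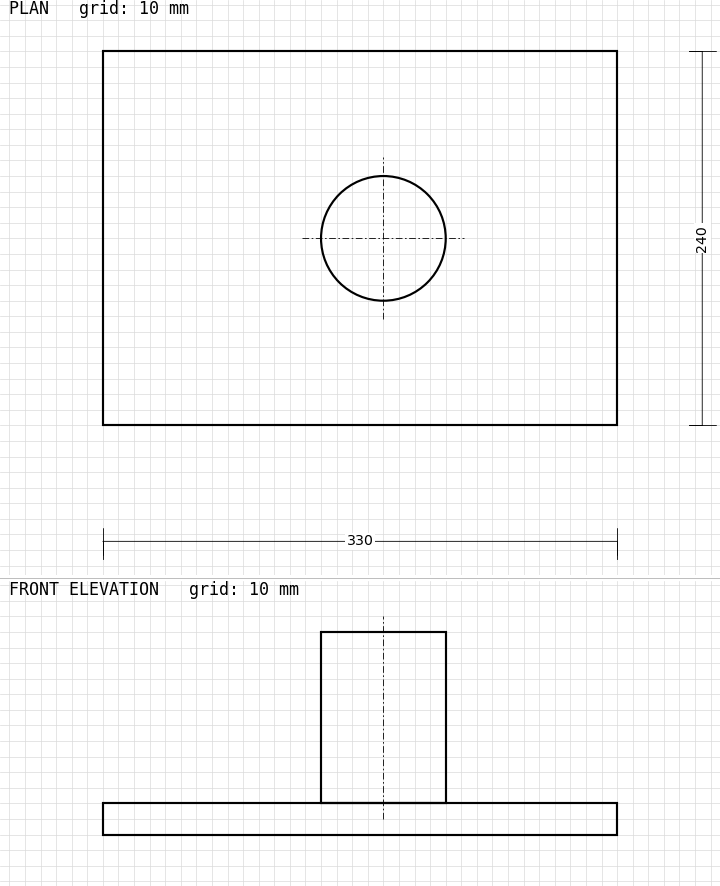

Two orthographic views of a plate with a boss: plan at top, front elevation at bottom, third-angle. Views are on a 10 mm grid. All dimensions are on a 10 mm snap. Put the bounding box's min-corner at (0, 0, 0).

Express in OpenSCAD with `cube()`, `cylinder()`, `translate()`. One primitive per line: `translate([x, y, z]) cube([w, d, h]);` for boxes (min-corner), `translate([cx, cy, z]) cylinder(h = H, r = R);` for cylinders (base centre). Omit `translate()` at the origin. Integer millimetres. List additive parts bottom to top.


cube([330, 240, 20]);
translate([180, 120, 20]) cylinder(h = 110, r = 40);
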